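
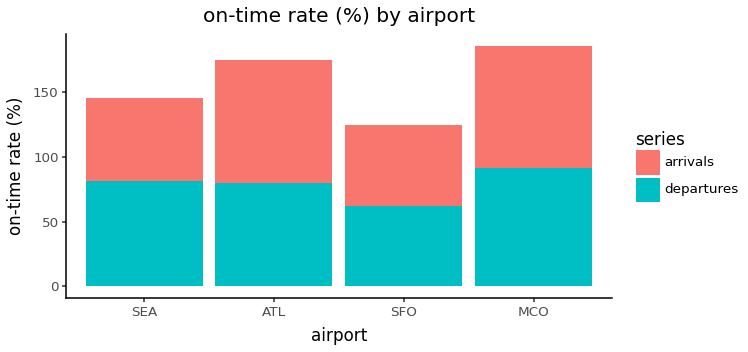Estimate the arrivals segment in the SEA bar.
≈ 60

arrivals top ≈ 140, bottom ≈ 80; segment ≈ 60.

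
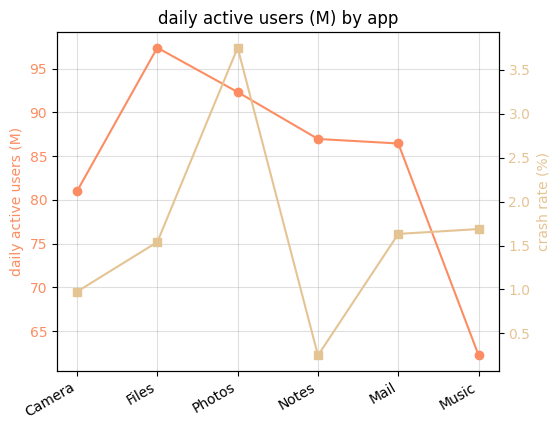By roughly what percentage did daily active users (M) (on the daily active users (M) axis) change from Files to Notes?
Files ≈ 95, Notes ≈ 85; (85 − 95) / 95 ≈ -10.5%.

≈ -10.5%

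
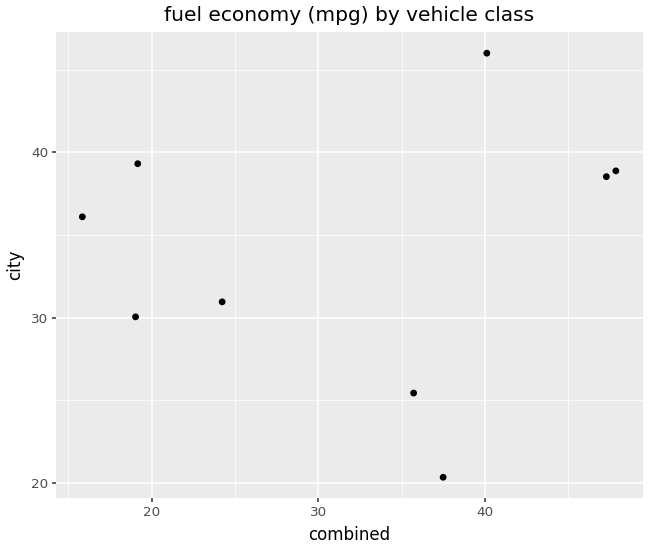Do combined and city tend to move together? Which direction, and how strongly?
Points are roughly uncorrelated; weak (|r| ≈ 0.1).

no clear correlation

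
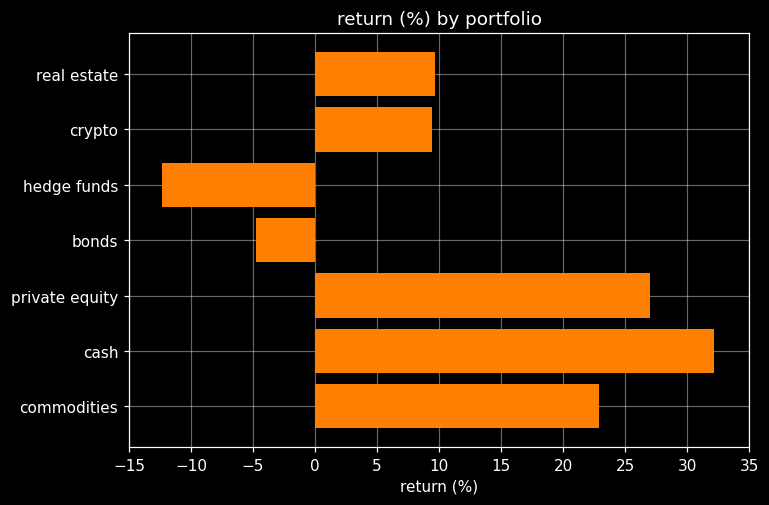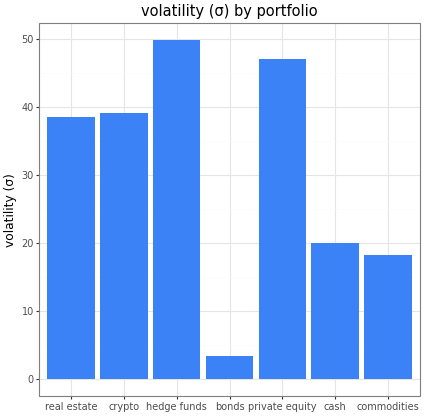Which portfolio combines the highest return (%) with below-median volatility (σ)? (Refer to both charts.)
Chart 2 median volatility (σ) ≈ 40; below-median portfolios: bonds, cash, commodities. Among those, cash has the highest return (%) (≈ 30).

cash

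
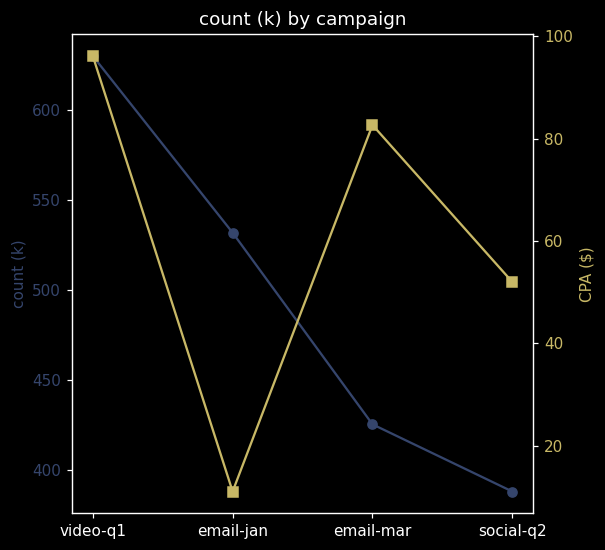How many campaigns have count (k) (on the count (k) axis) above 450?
Above 450: video-q1, email-jan.

2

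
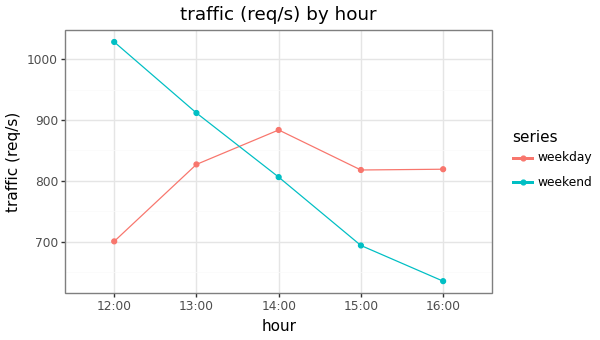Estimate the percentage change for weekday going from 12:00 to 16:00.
12:00 ≈ 700, 16:00 ≈ 800; (800 − 700) / 700 ≈ +14.3%.

≈ +14.3%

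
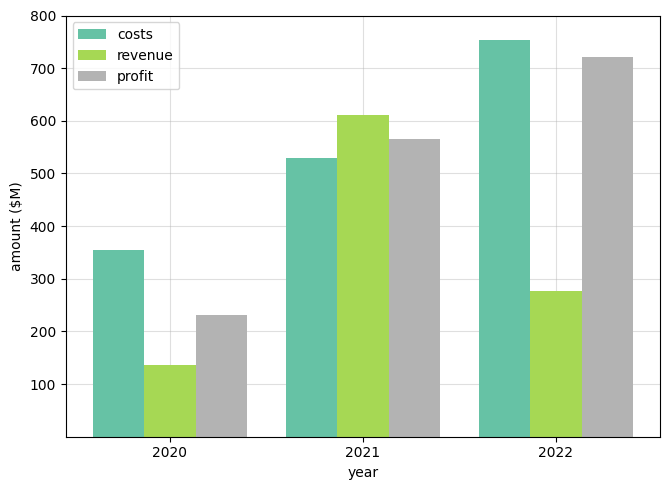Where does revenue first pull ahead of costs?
2020: revenue ≈ 100 vs costs ≈ 400 (not yet); 2021: revenue ≈ 600 vs costs ≈ 500 (first crossover).

2021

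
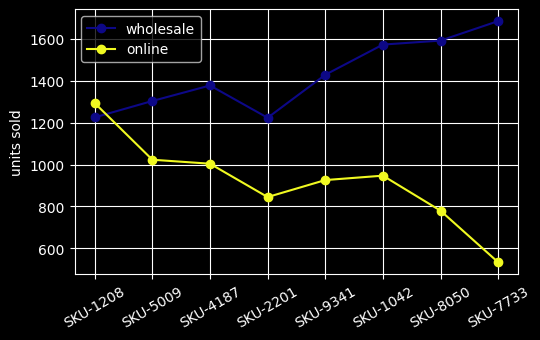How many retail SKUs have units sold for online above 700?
7

Above 700: SKU-1208, SKU-5009, SKU-4187, SKU-2201, SKU-9341, SKU-1042, SKU-8050.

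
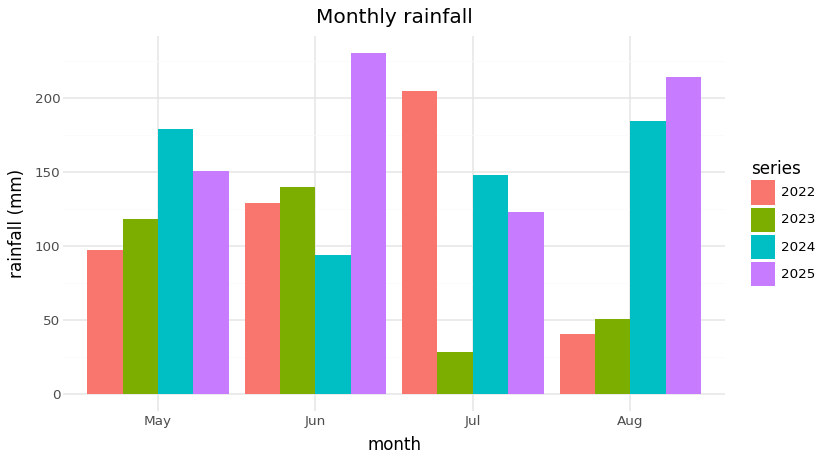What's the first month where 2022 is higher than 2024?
May: 2022 ≈ 100 vs 2024 ≈ 180 (not yet); Jun: 2022 ≈ 120 vs 2024 ≈ 100 (first crossover).

Jun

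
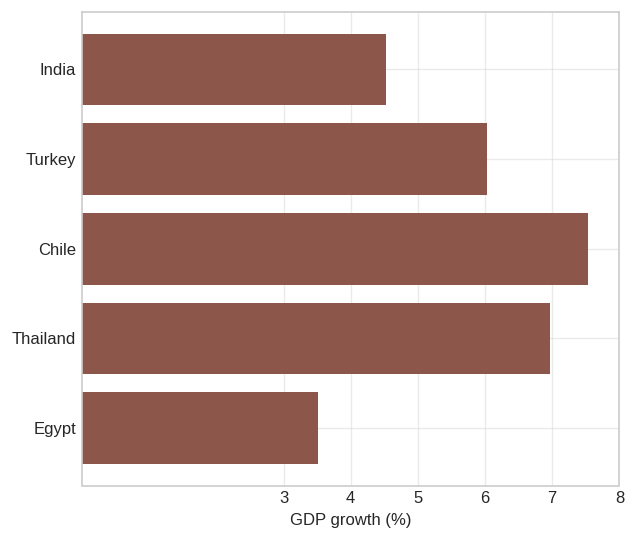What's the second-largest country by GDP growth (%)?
Thailand

Top 3: Chile ≈ 8, Thailand ≈ 7, Turkey ≈ 6.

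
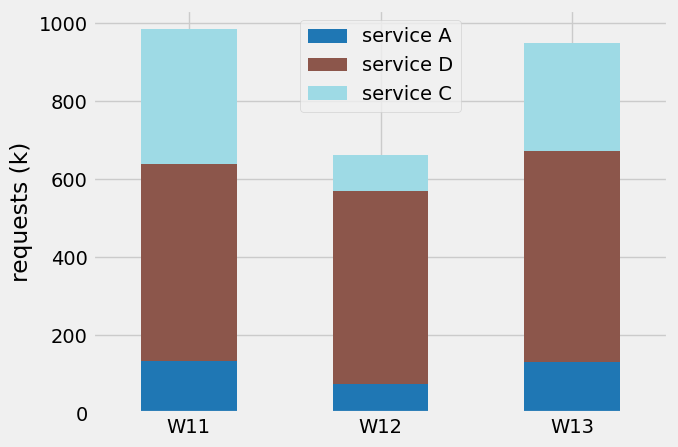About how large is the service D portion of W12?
service D top ≈ 600, bottom ≈ 100; segment ≈ 500.

≈ 500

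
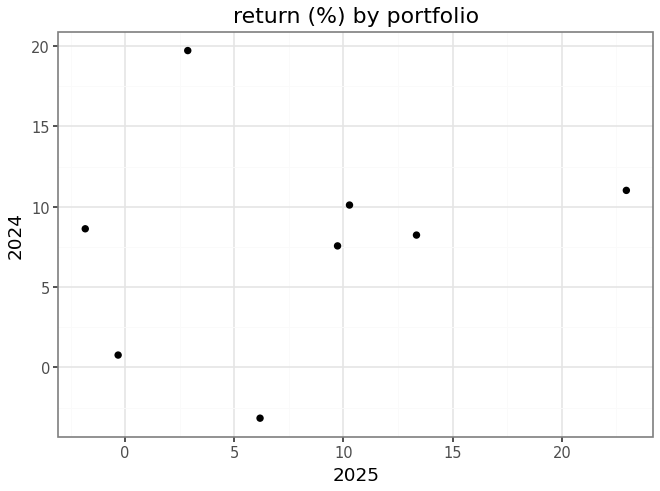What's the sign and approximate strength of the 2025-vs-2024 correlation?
no clear correlation

Points are roughly uncorrelated; weak (|r| ≈ 0.2).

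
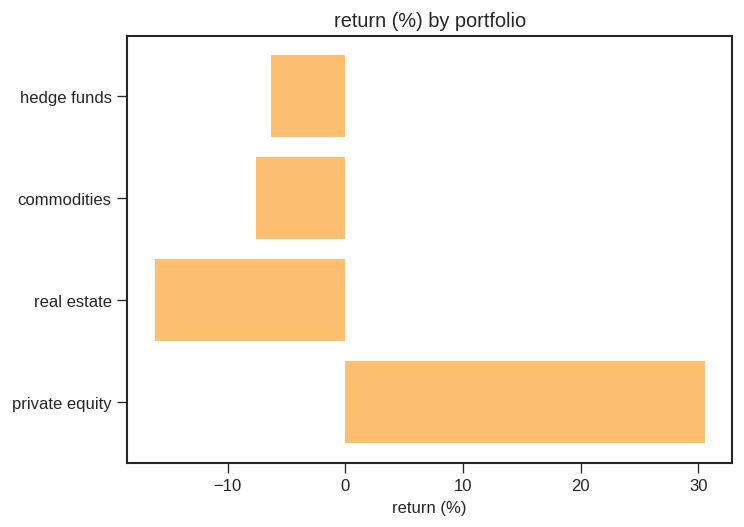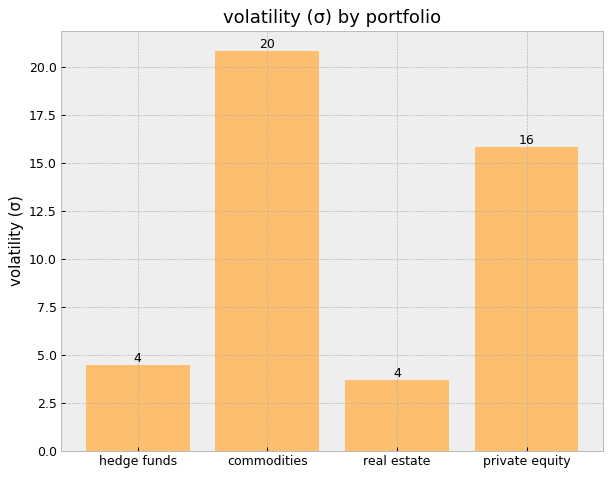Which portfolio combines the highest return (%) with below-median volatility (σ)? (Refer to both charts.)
hedge funds

Chart 2 median volatility (σ) ≈ 10; below-median portfolios: hedge funds, real estate. Among those, hedge funds has the highest return (%) (≈ -5).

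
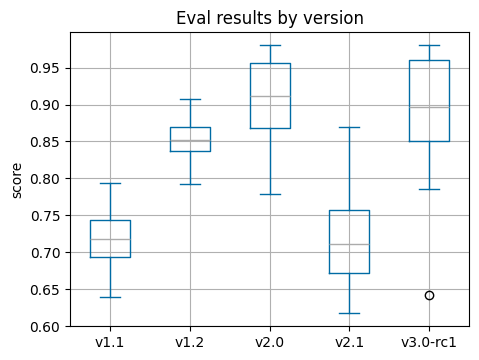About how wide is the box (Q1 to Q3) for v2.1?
≈ 0.08

Q3 ≈ 0.76, Q1 ≈ 0.68; IQR ≈ 0.08.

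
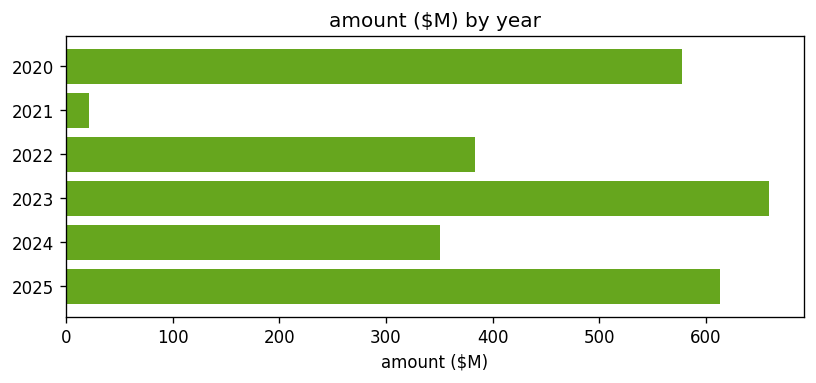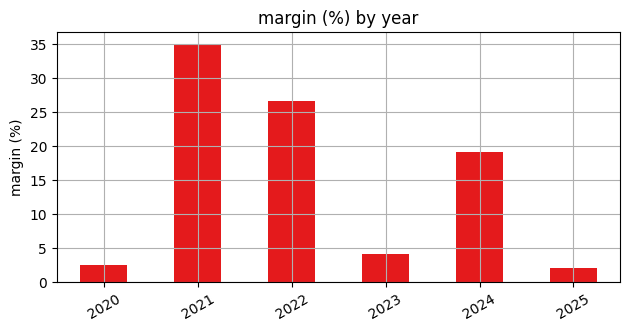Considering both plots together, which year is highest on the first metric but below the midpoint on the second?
Chart 2 median margin (%) ≈ 10; below-median years: 2020, 2023, 2025. Among those, 2023 has the highest amount ($M) (≈ 700).

2023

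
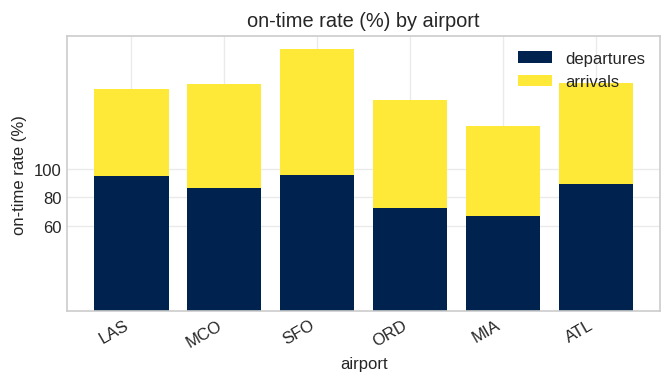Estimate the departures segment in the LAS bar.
departures top ≈ 100, bottom ≈ 0; segment ≈ 100.

≈ 100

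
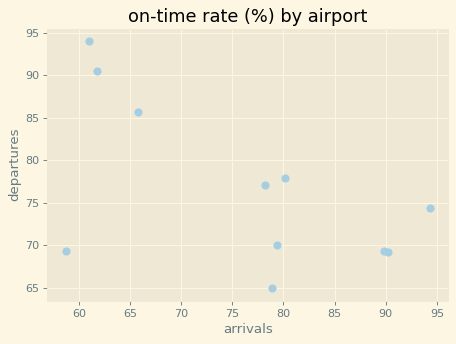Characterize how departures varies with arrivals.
Points are negatively correlated; moderate (|r| ≈ 0.6).

negative, moderate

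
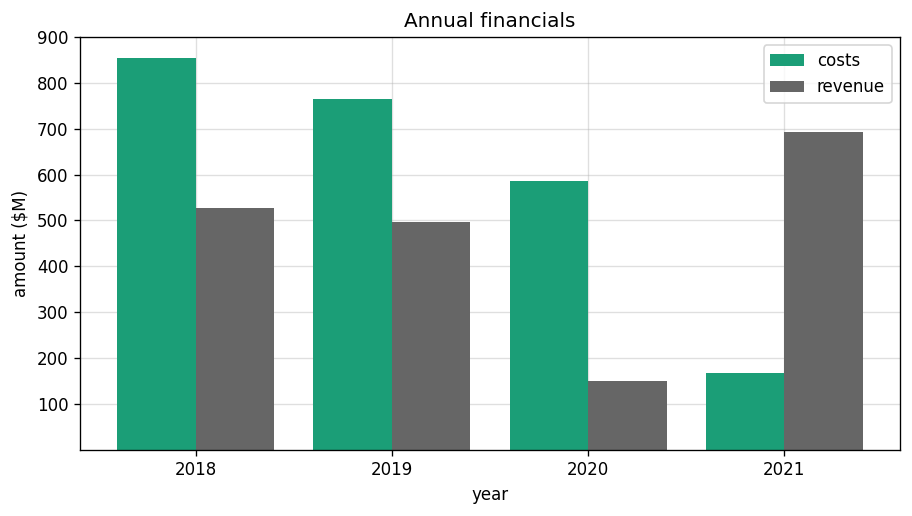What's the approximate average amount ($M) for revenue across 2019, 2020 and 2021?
≈ 467

(500 + 200 + 700) / 3 ≈ 467.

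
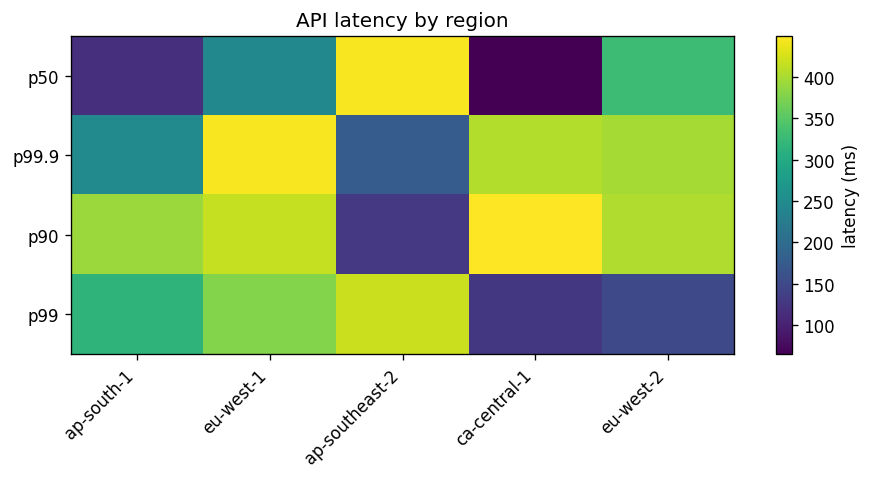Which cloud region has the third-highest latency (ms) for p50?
eu-west-1

Top 4 for p50: ap-southeast-2 ≈ 450, eu-west-2 ≈ 350, eu-west-1 ≈ 250, ap-south-1 ≈ 100.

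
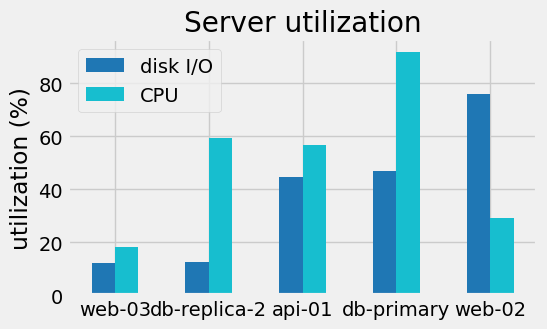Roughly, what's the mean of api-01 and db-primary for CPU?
≈ 75

(60 + 90) / 2 ≈ 75.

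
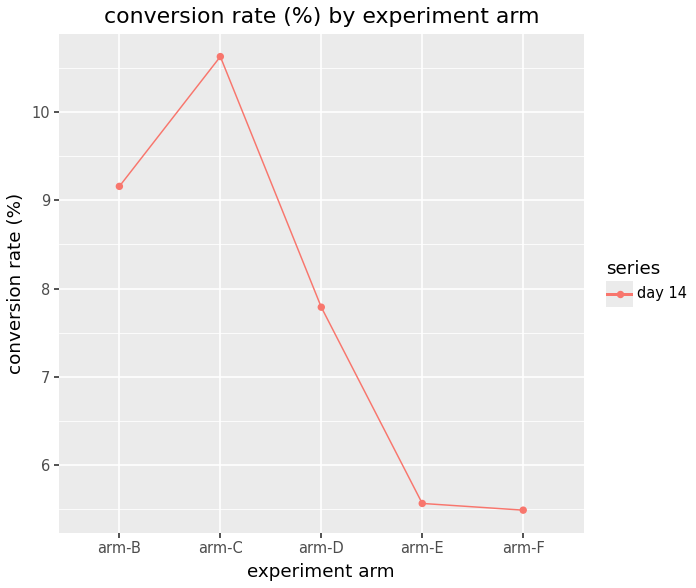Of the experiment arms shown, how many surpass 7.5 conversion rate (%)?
3

Above 7.5: arm-B, arm-C, arm-D.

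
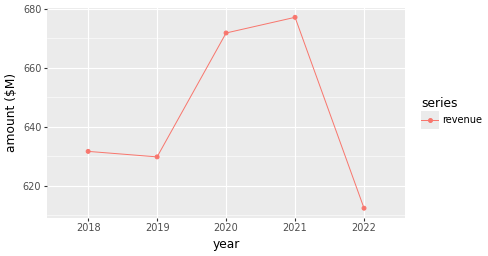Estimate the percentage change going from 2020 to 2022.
≈ -9%

2020 ≈ 670, 2022 ≈ 610; (610 − 670) / 670 ≈ -9%.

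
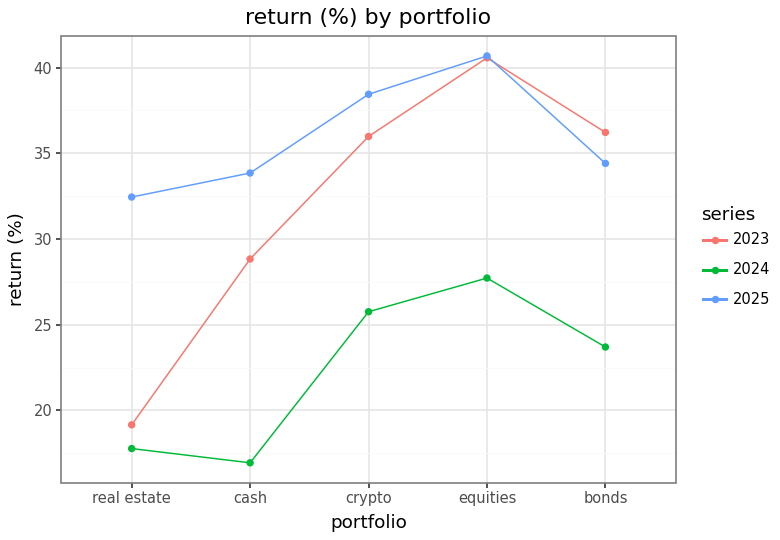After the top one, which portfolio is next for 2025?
crypto

Top 3 for 2025: equities ≈ 40, crypto ≈ 38, bonds ≈ 34.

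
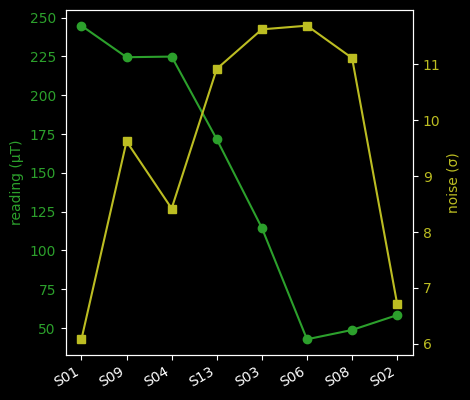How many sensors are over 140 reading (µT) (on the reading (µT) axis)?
Above 140: S01, S09, S04, S13.

4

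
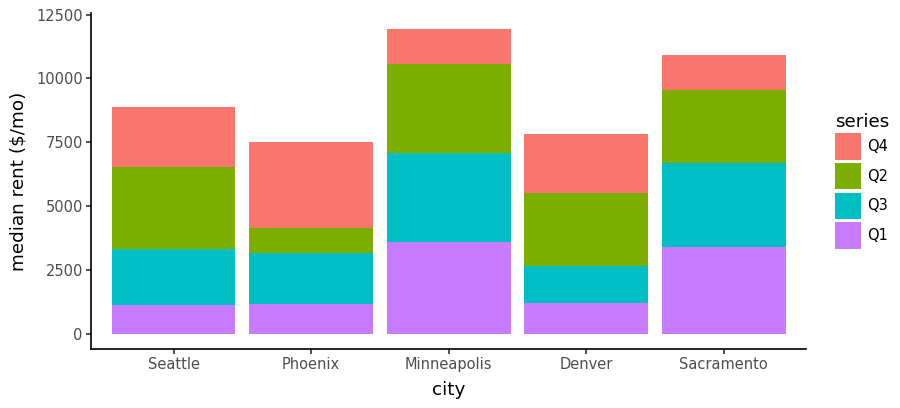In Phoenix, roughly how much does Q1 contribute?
Q1 top ≈ 1000, bottom ≈ 0; segment ≈ 1000.

≈ 1000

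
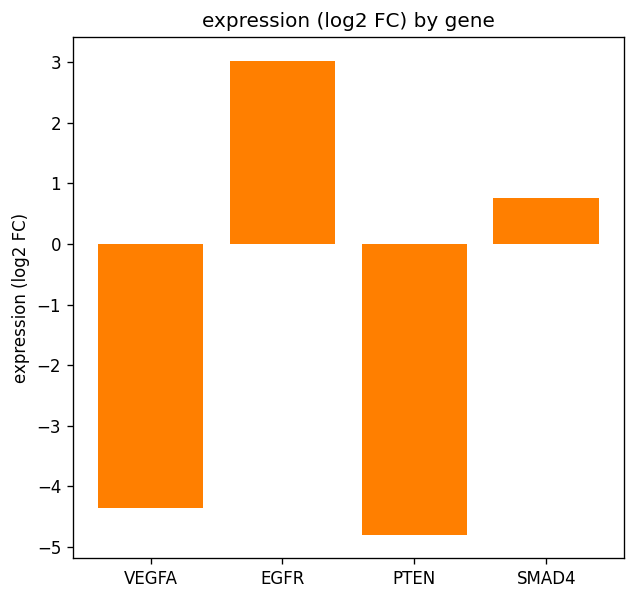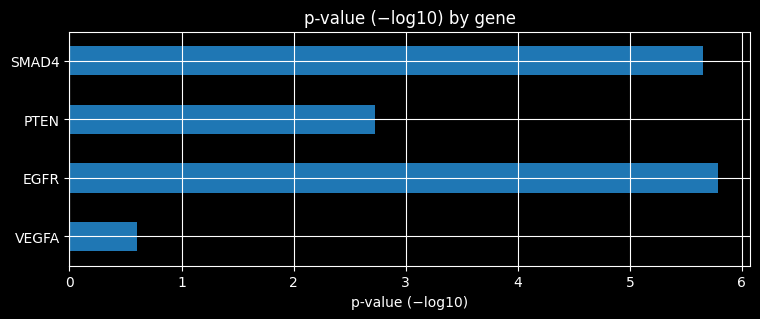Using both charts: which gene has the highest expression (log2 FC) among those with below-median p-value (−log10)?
Chart 2 median p-value (−log10) ≈ 4; below-median genes: VEGFA, PTEN. Among those, VEGFA has the highest expression (log2 FC) (≈ -4.5).

VEGFA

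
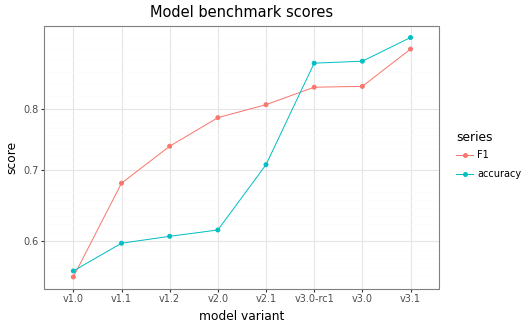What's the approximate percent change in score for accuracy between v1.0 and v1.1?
≈ +9.1%

v1.0 ≈ 0.55, v1.1 ≈ 0.60; (0.60 − 0.55) / 0.55 ≈ +9.1%.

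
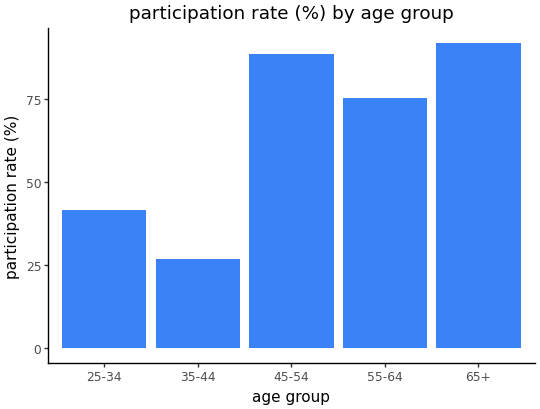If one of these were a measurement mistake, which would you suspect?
35-44

35-44 ≈ 30; the rest sit between ≈ 40 and ≈ 90.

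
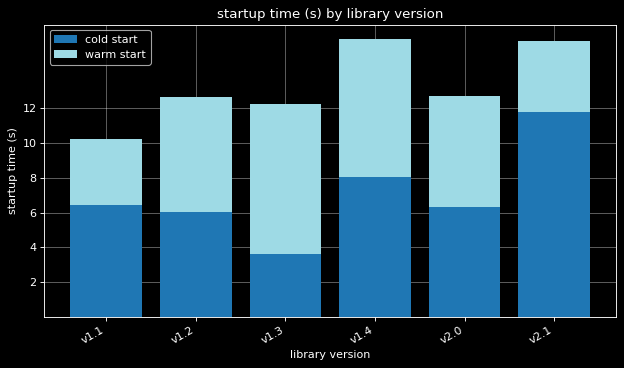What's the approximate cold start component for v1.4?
cold start top ≈ 8, bottom ≈ 0; segment ≈ 8.

≈ 8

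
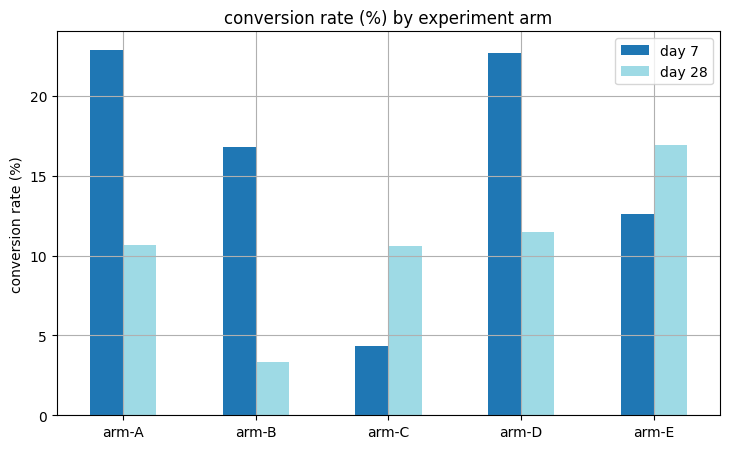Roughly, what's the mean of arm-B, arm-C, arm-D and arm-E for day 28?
(4 + 10 + 12 + 16) / 4 ≈ 10.

≈ 10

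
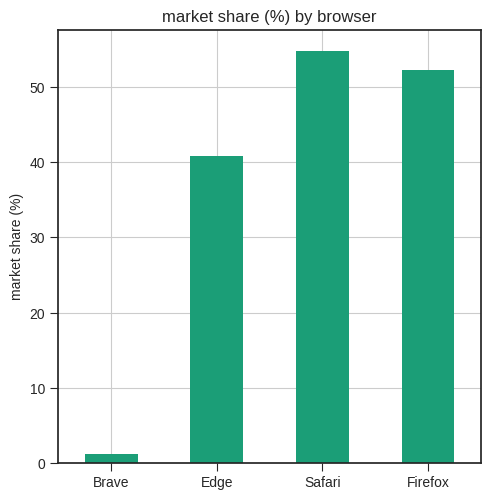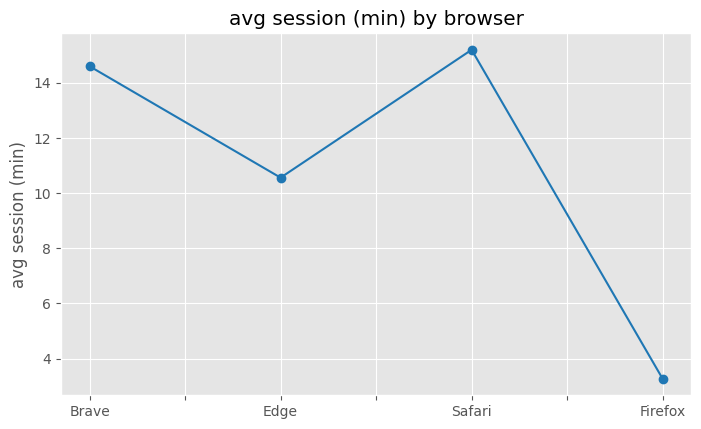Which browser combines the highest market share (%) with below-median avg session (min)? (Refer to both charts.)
Firefox

Chart 2 median avg session (min) ≈ 12; below-median browsers: Edge, Firefox. Among those, Firefox has the highest market share (%) (≈ 50).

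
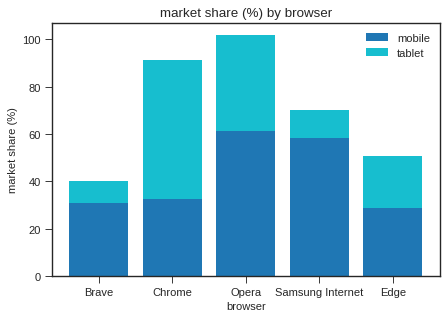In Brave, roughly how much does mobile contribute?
mobile top ≈ 30, bottom ≈ 0; segment ≈ 30.

≈ 30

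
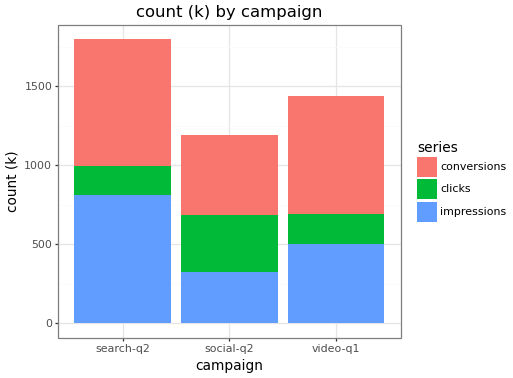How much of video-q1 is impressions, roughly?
≈ 600

impressions top ≈ 600, bottom ≈ 0; segment ≈ 600.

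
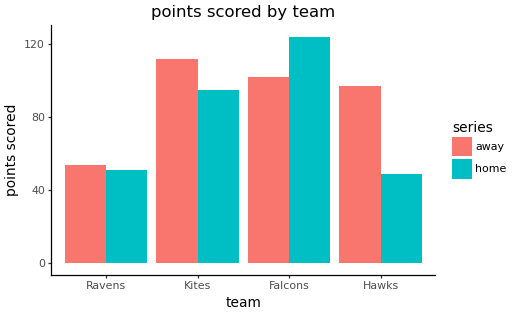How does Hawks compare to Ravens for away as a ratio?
≈ 1.67×

Hawks ≈ 100, Ravens ≈ 60; 100/60 ≈ 1.67.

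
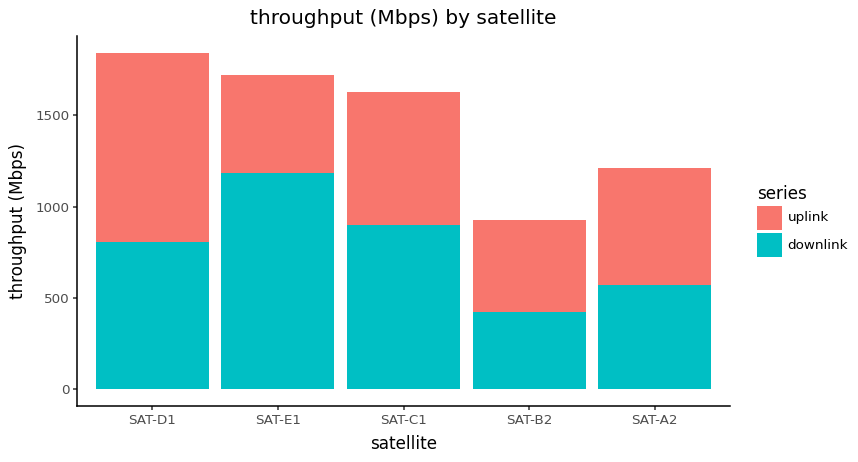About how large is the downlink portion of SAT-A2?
downlink top ≈ 600, bottom ≈ 0; segment ≈ 600.

≈ 600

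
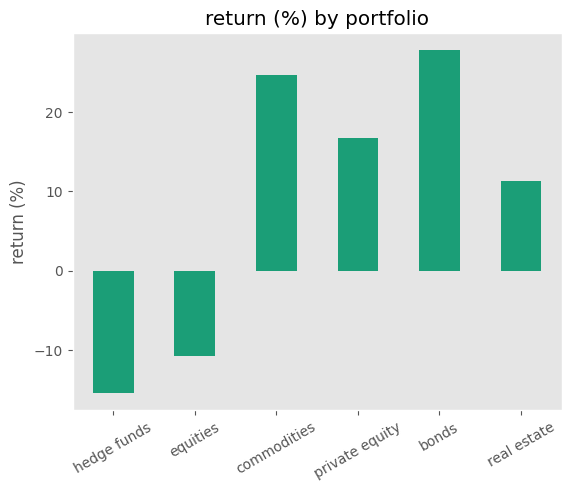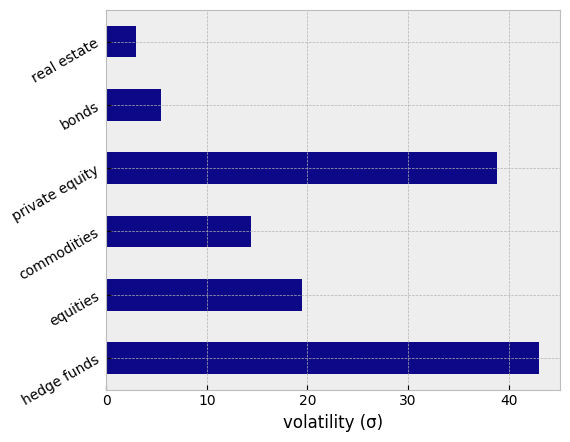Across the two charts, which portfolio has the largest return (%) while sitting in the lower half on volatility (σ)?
bonds

Chart 2 median volatility (σ) ≈ 15; below-median portfolios: commodities, bonds, real estate. Among those, bonds has the highest return (%) (≈ 30).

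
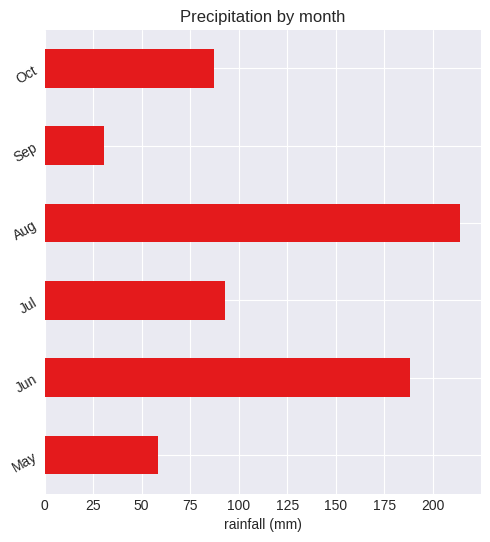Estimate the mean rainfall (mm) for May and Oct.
≈ 70

(60 + 80) / 2 ≈ 70.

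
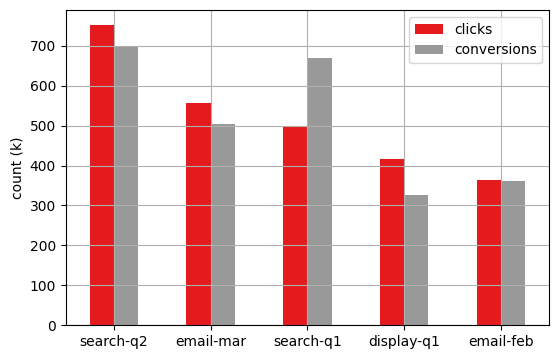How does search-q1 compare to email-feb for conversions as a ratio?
≈ 1.75×

search-q1 ≈ 700, email-feb ≈ 400; 700/400 ≈ 1.75.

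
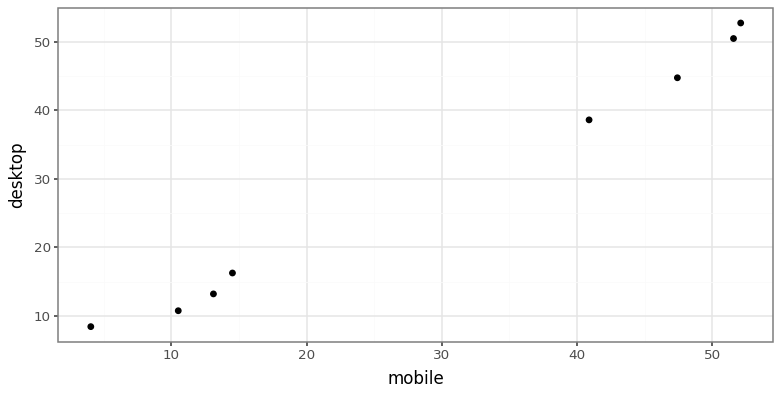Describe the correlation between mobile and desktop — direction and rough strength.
positive, strong

Points are positively correlated; strong (|r| ≈ 1.0).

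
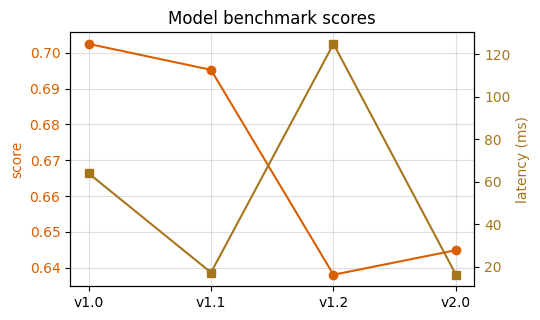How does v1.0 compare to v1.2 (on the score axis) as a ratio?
v1.0 ≈ 0.70, v1.2 ≈ 0.64; 0.70/0.64 ≈ 1.09.

≈ 1.09×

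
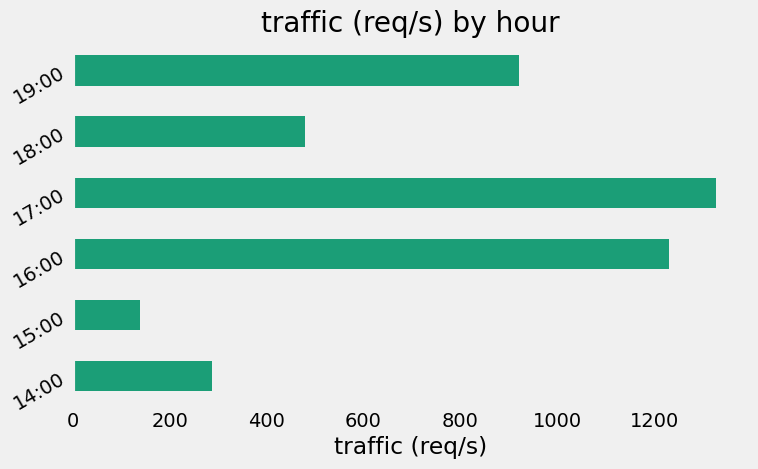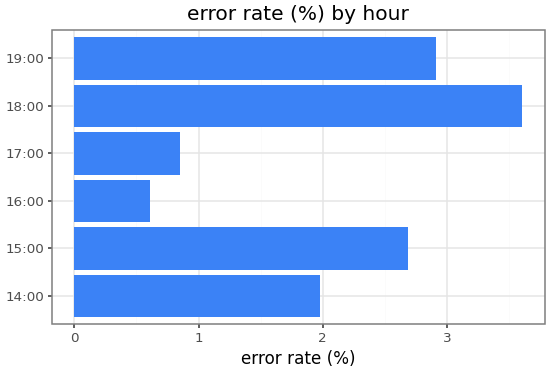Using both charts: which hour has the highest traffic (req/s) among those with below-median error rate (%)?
17:00

Chart 2 median error rate (%) ≈ 2.5; below-median hours: 14:00, 16:00, 17:00. Among those, 17:00 has the highest traffic (req/s) (≈ 1400).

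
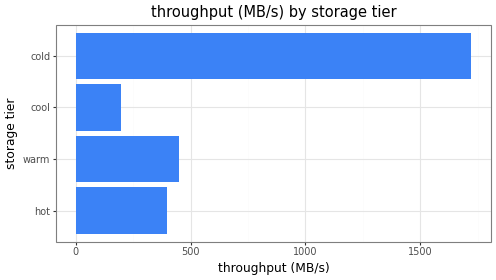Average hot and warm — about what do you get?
≈ 400

(400 + 400) / 2 ≈ 400.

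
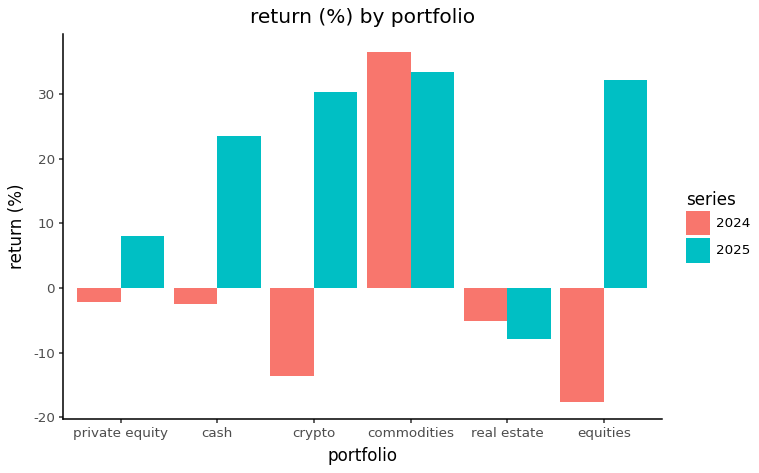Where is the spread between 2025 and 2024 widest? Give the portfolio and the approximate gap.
equities, ≈ 50 %

equities: 2025 ≈ 30, 2024 ≈ -20 → gap ≈ 50. Next-largest (crypto) is only ≈ 45.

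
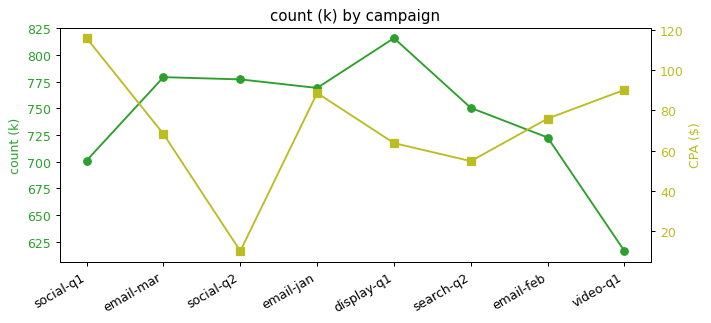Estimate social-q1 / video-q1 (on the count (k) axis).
social-q1 ≈ 700, video-q1 ≈ 620; 700/620 ≈ 1.13.

≈ 1.13×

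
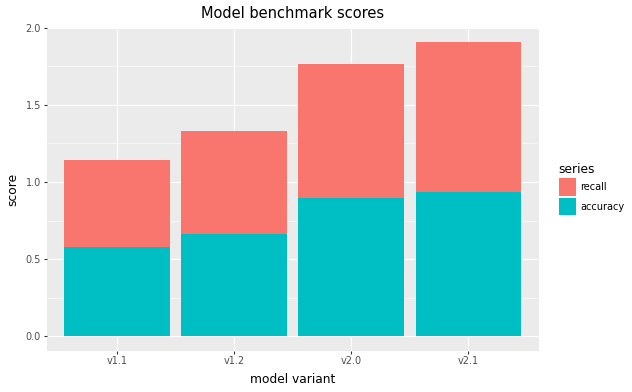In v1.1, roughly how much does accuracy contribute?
≈ 0.6

accuracy top ≈ 0.6, bottom ≈ 0.0; segment ≈ 0.6.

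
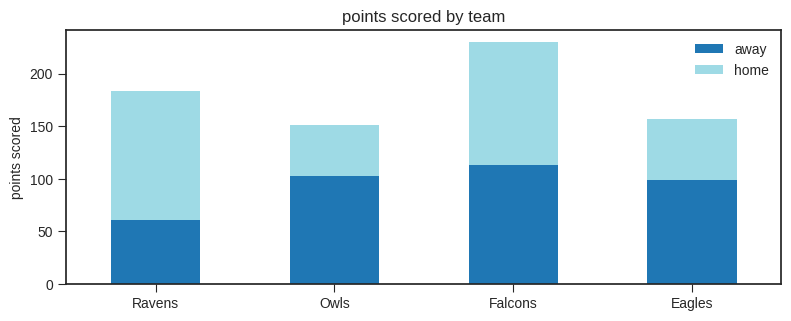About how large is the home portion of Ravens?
≈ 120

home top ≈ 180, bottom ≈ 60; segment ≈ 120.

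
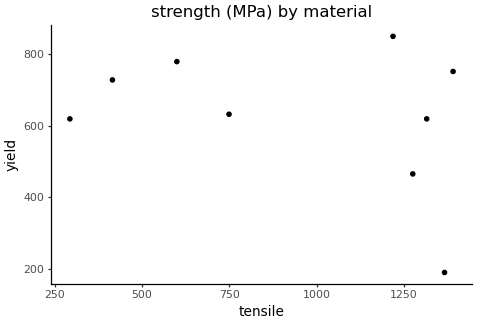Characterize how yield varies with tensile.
Points are negatively correlated; weak (|r| ≈ 0.3).

negative, weak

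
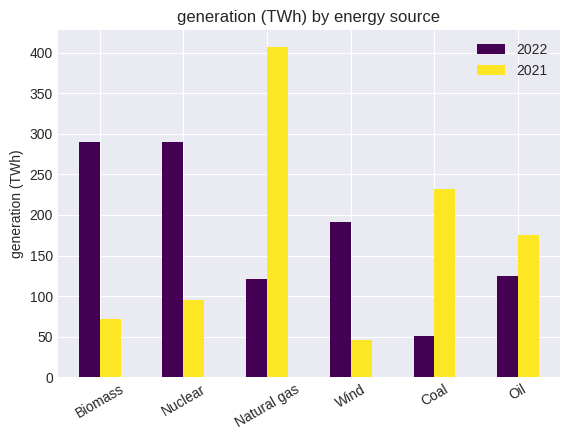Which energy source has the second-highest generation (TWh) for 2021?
Top 3 for 2021: Natural gas ≈ 400, Coal ≈ 250, Oil ≈ 200.

Coal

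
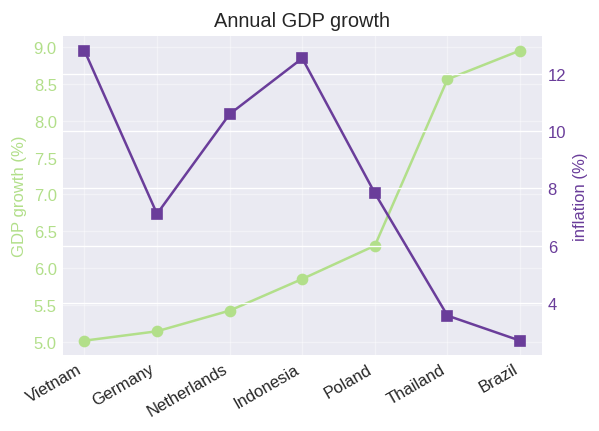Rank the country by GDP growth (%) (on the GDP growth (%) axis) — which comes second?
Thailand

Top 3 (on the GDP growth (%) axis): Brazil ≈ 9.0, Thailand ≈ 8.5, Poland ≈ 6.5.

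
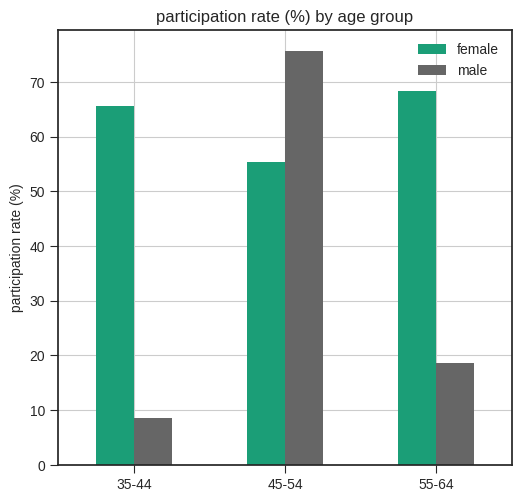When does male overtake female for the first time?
45-54

35-44: male ≈ 10 vs female ≈ 70 (not yet); 45-54: male ≈ 80 vs female ≈ 60 (first crossover).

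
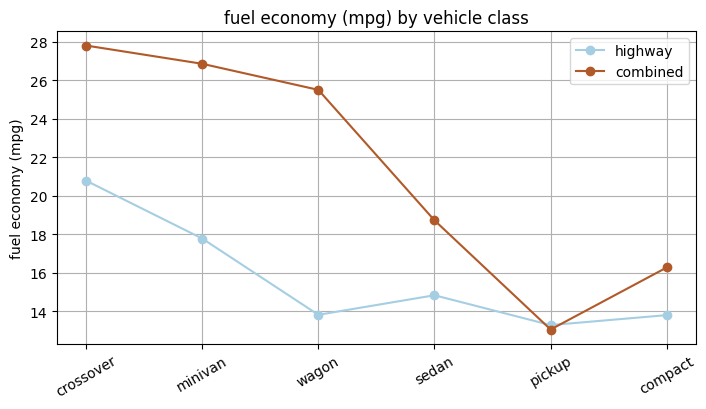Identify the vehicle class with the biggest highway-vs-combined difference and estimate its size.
wagon: highway ≈ 14, combined ≈ 26 → gap ≈ 12. Next-largest (minivan) is only ≈ 8.

wagon, ≈ 12 mpg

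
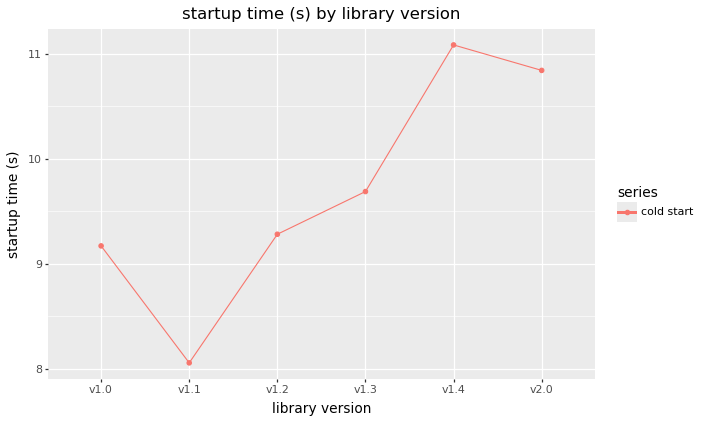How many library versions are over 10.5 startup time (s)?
Above 10.5: v1.4, v2.0.

2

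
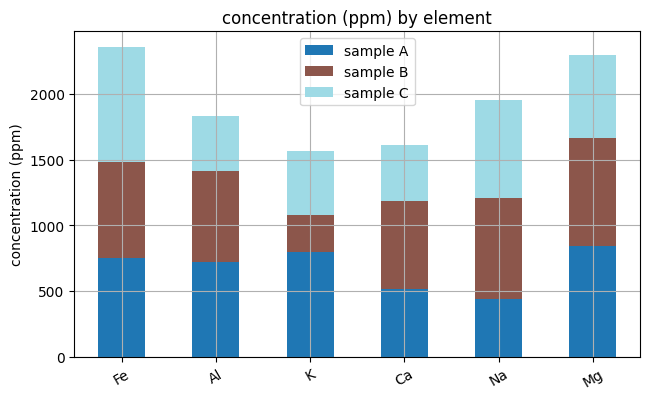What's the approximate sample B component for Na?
≈ 800

sample B top ≈ 1200, bottom ≈ 400; segment ≈ 800.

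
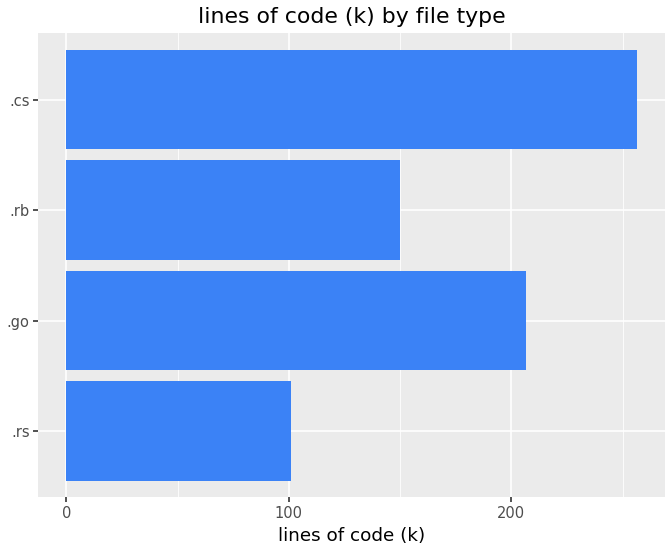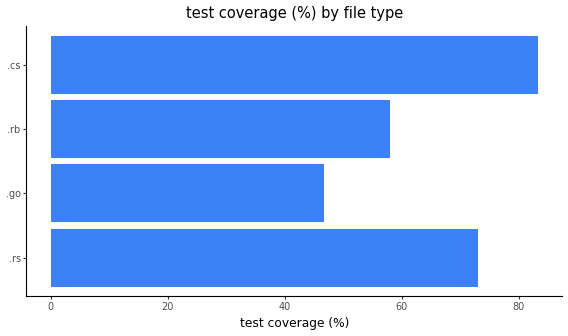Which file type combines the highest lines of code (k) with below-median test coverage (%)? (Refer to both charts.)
Chart 2 median test coverage (%) ≈ 70; below-median file types: .go, .rb. Among those, .go has the highest lines of code (k) (≈ 200).

.go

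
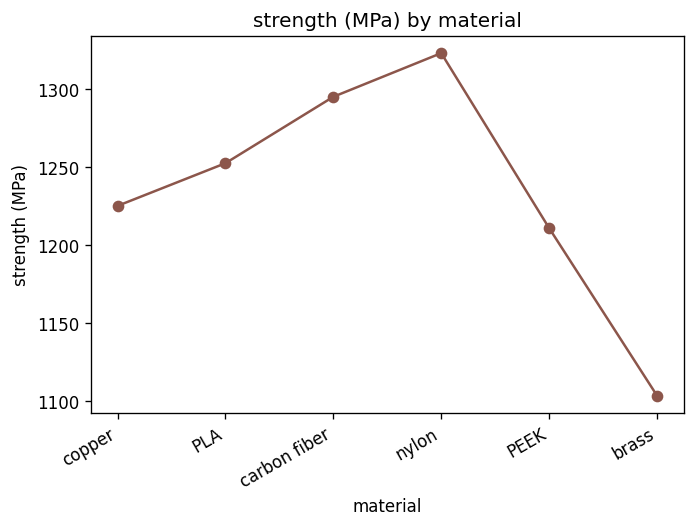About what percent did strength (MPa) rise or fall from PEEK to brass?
≈ -9.8%

PEEK ≈ 1220, brass ≈ 1100; (1100 − 1220) / 1220 ≈ -9.8%.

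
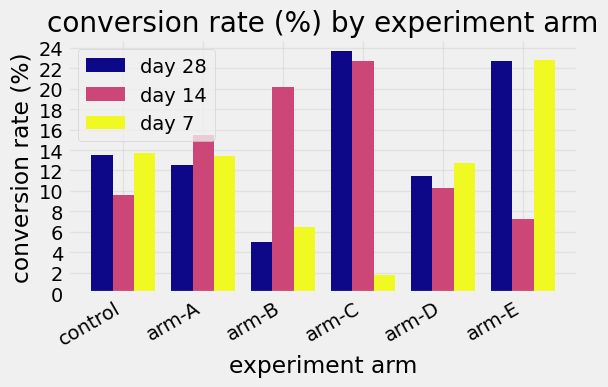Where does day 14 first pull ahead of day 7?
control: day 14 ≈ 10 vs day 7 ≈ 14 (not yet); arm-A: day 14 ≈ 16 vs day 7 ≈ 14 (first crossover).

arm-A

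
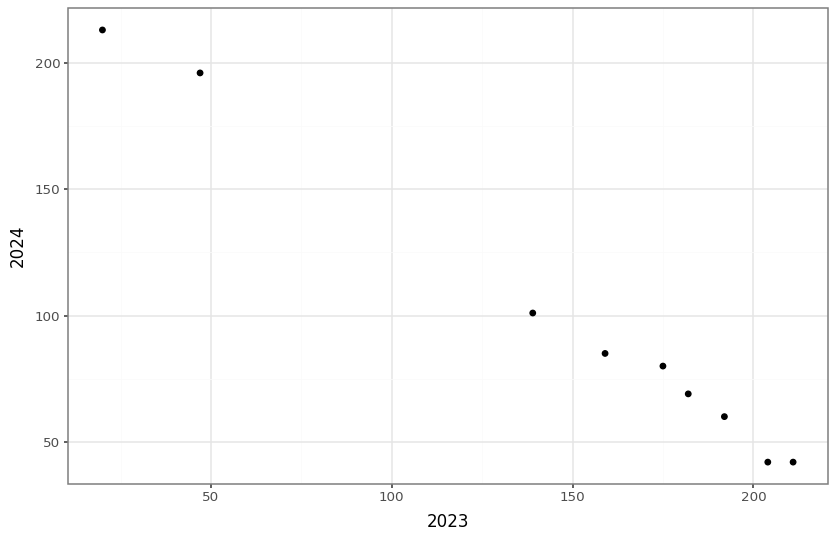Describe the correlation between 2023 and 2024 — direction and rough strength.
negative, strong

Points are negatively correlated; strong (|r| ≈ 1.0).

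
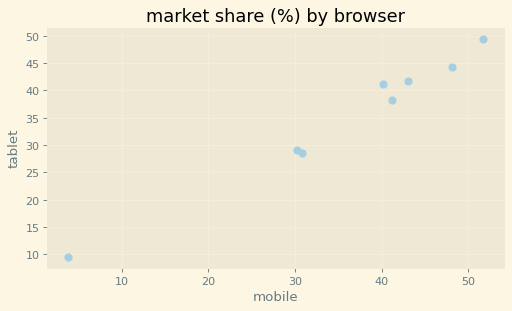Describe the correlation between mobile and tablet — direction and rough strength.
Points are positively correlated; strong (|r| ≈ 1.0).

positive, strong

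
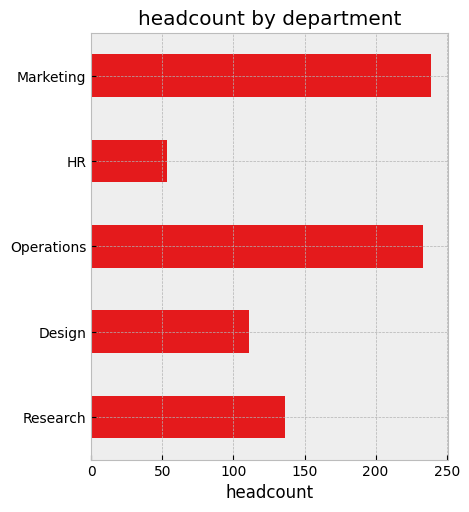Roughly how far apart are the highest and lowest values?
≈ 180

Max Marketing ≈ 240, min HR ≈ 60; range ≈ 180.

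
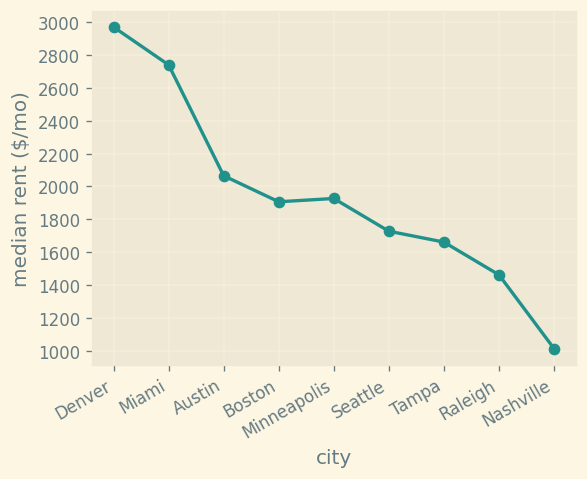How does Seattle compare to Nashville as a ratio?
Seattle ≈ 1800, Nashville ≈ 1000; 1800/1000 ≈ 1.8.

≈ 1.8×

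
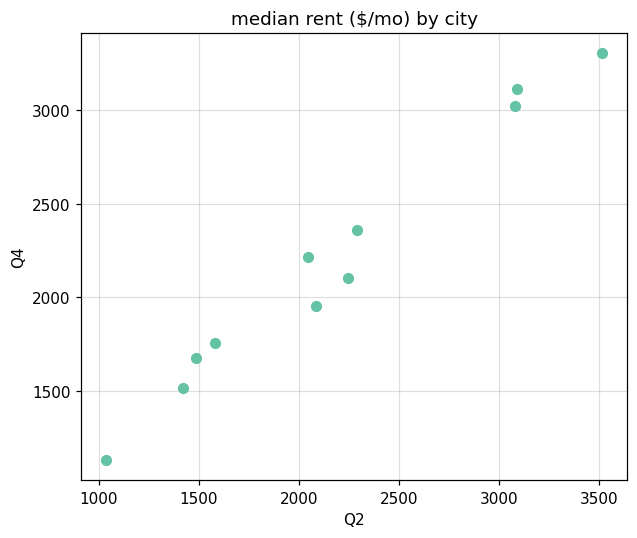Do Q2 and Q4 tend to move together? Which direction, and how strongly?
positive, strong

Points are positively correlated; strong (|r| ≈ 1.0).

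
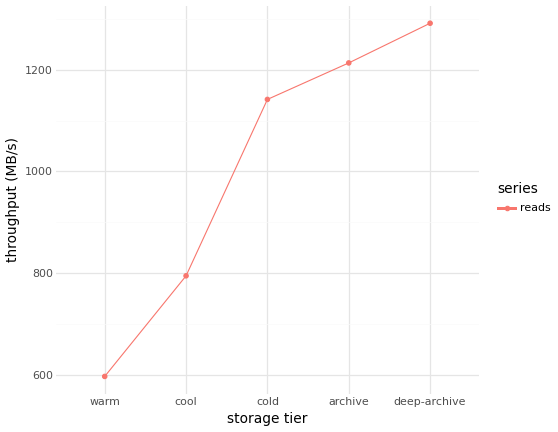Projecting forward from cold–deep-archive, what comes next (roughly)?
Last three: 1100, 1200, 1300 → slope ≈ 100/step → next ≈ 1400.

≈ 1400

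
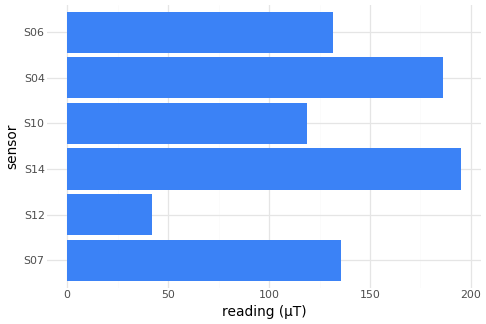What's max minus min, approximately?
≈ 160

Max S14 ≈ 200, min S12 ≈ 40; range ≈ 160.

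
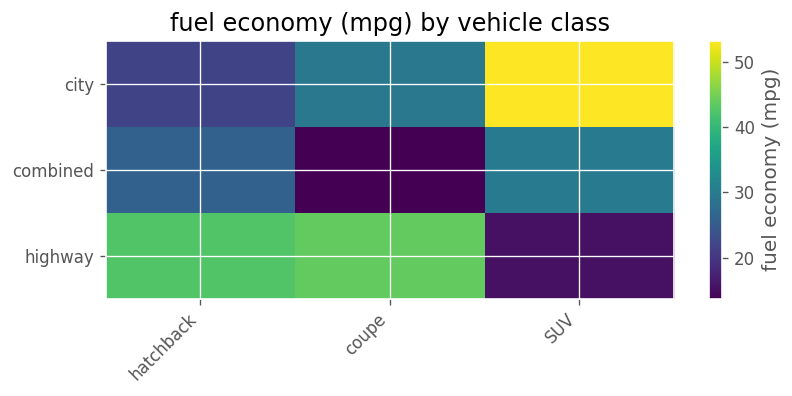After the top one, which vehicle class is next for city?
Top 3 for city: SUV ≈ 55, coupe ≈ 30, hatchback ≈ 20.

coupe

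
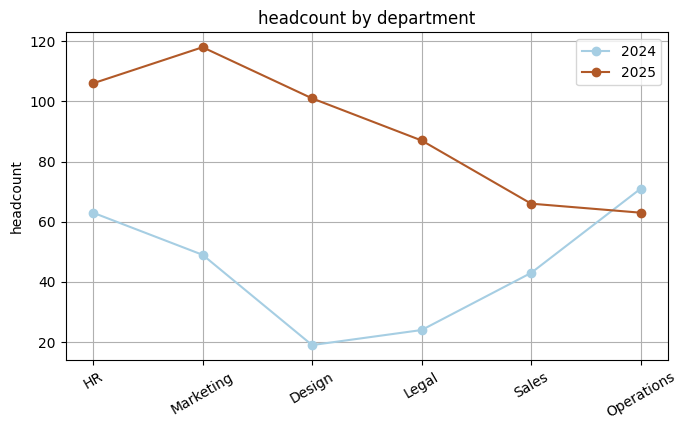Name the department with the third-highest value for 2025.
Design

Top 4 for 2025: Marketing ≈ 120, HR ≈ 110, Design ≈ 100, Legal ≈ 90.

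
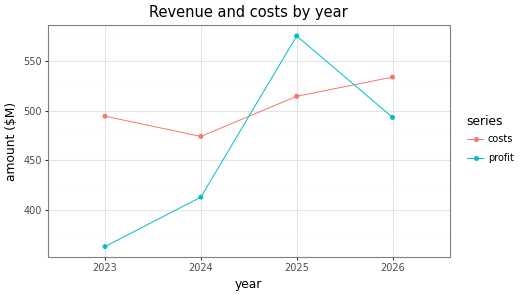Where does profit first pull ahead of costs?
2024: profit ≈ 420 vs costs ≈ 480 (not yet); 2025: profit ≈ 580 vs costs ≈ 520 (first crossover).

2025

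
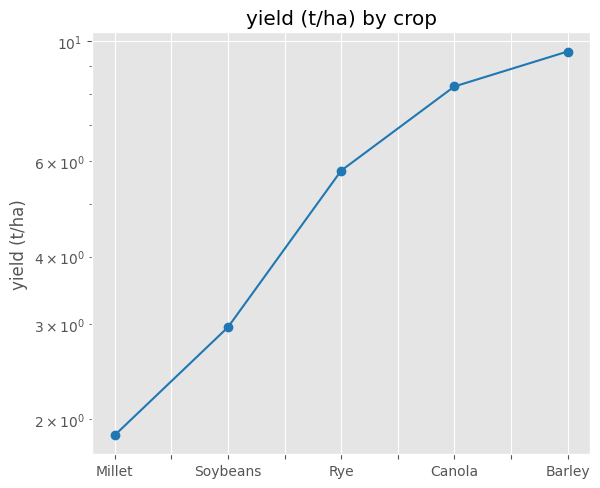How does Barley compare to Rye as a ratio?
Barley ≈ 10, Rye ≈ 6; 10/6 ≈ 1.67.

≈ 1.67×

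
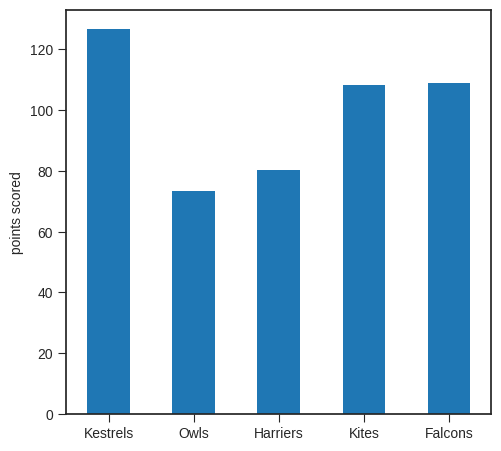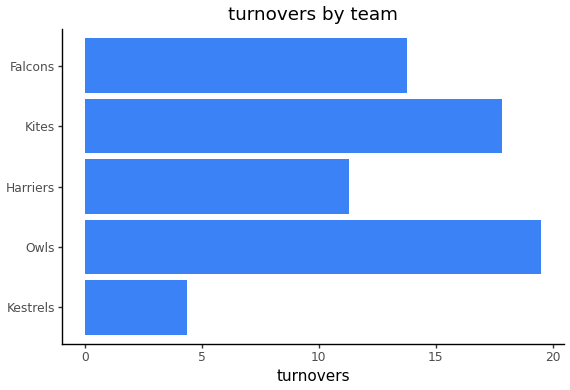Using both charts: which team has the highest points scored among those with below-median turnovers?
Chart 2 median turnovers ≈ 14; below-median teams: Kestrels, Harriers. Among those, Kestrels has the highest points scored (≈ 120).

Kestrels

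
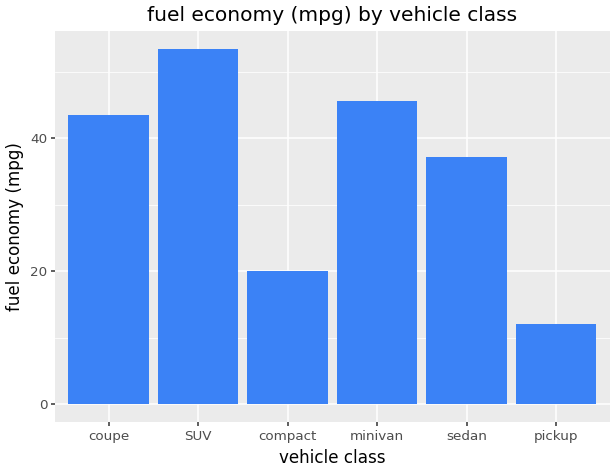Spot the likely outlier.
pickup ≈ 10; the rest sit between ≈ 20 and ≈ 55.

pickup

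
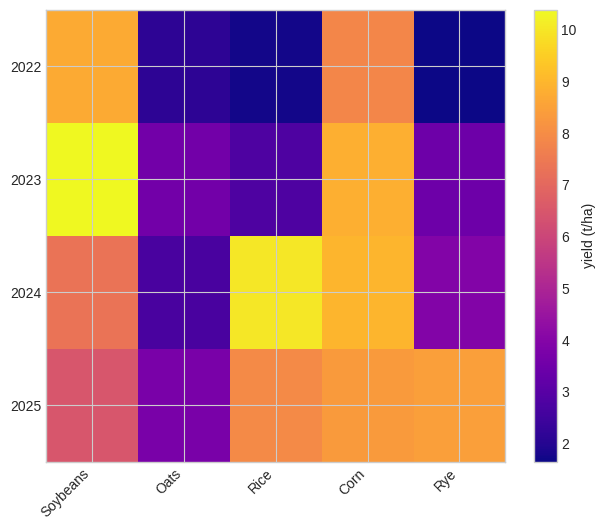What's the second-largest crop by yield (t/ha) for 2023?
Corn

Top 3 for 2023: Soybeans ≈ 10, Corn ≈ 9, Oats ≈ 4.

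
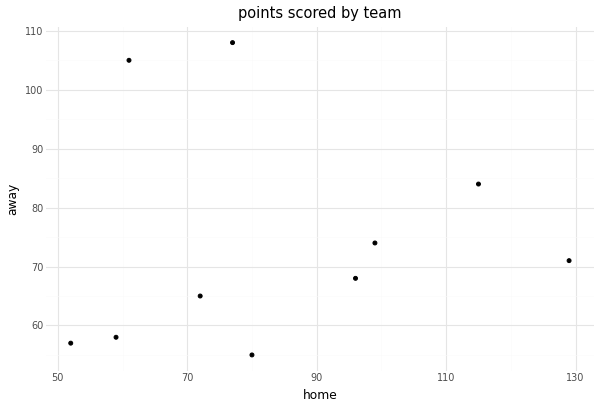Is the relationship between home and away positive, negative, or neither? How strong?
Points are roughly uncorrelated; weak (|r| ≈ 0.1).

no clear correlation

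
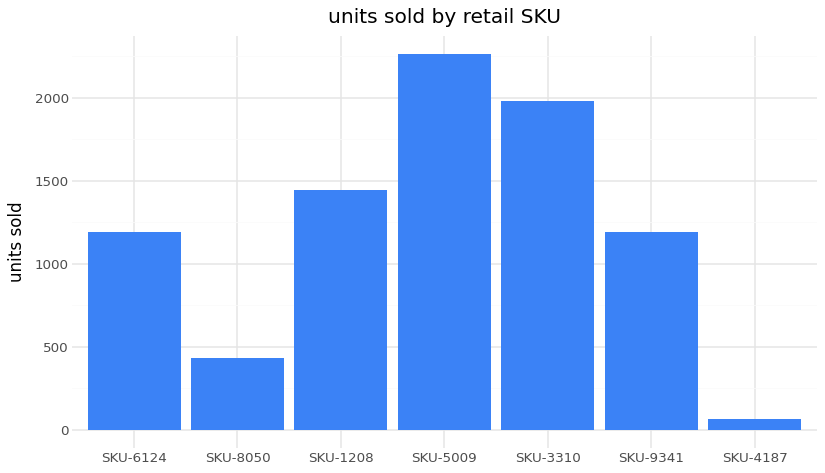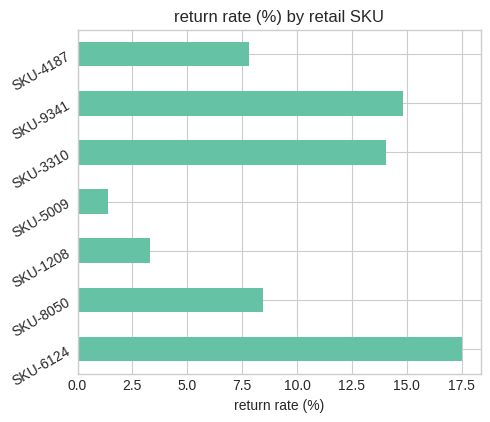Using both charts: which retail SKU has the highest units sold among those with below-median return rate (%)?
SKU-5009

Chart 2 median return rate (%) ≈ 8; below-median retail SKUs: SKU-1208, SKU-5009, SKU-4187. Among those, SKU-5009 has the highest units sold (≈ 2500).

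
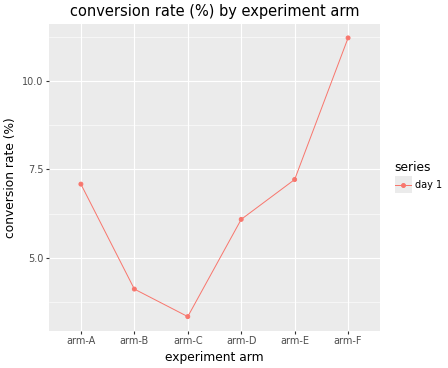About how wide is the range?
Max arm-F ≈ 11, min arm-C ≈ 3; range ≈ 8.

≈ 8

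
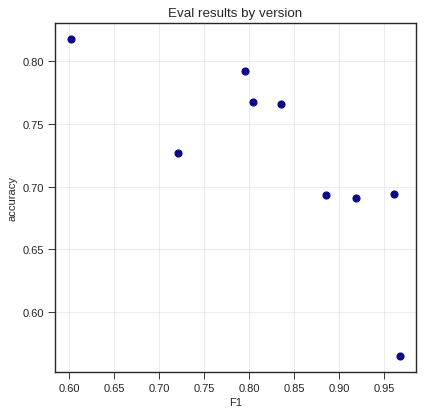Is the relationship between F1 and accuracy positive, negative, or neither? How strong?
negative, strong

Points are negatively correlated; strong (|r| ≈ 0.8).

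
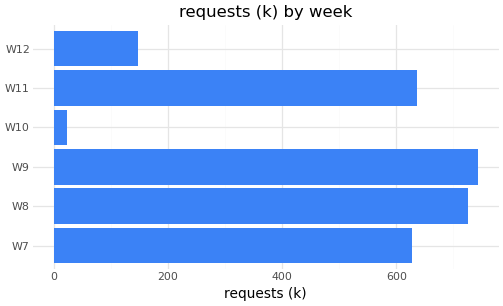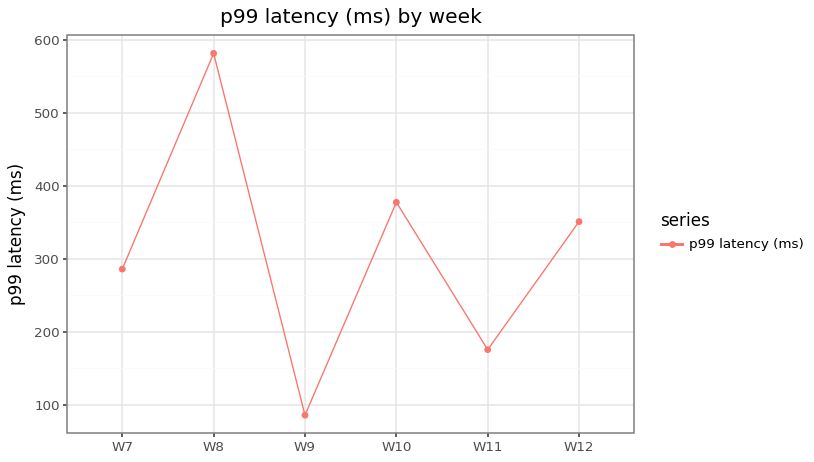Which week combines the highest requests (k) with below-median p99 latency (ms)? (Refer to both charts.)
W9

Chart 2 median p99 latency (ms) ≈ 300; below-median weeks: W7, W9, W11. Among those, W9 has the highest requests (k) (≈ 700).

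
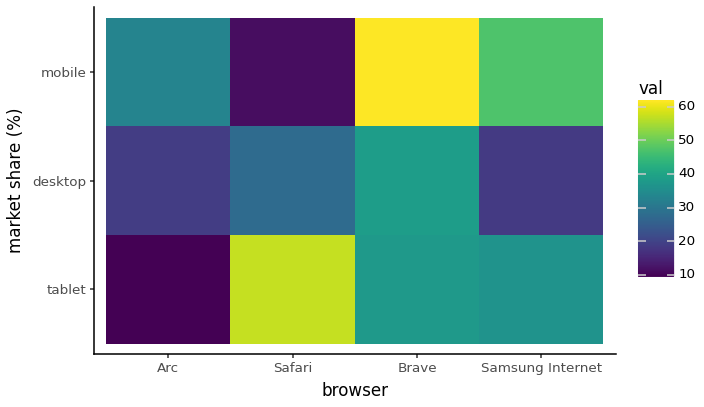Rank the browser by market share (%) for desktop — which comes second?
Top 3 for desktop: Brave ≈ 40, Safari ≈ 30, Arc ≈ 20.

Safari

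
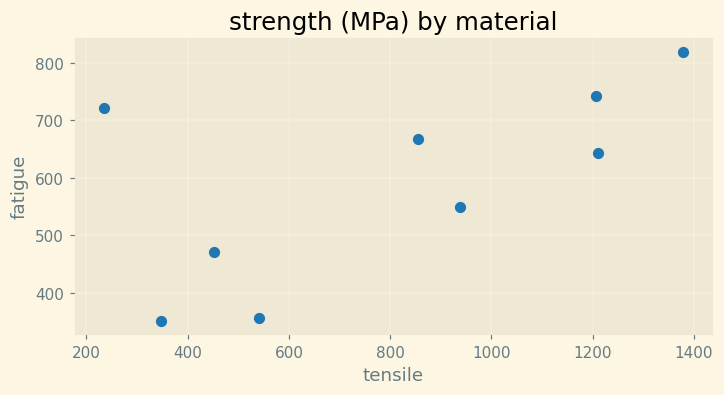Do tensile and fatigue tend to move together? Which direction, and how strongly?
positive, moderate

Points are positively correlated; moderate (|r| ≈ 0.6).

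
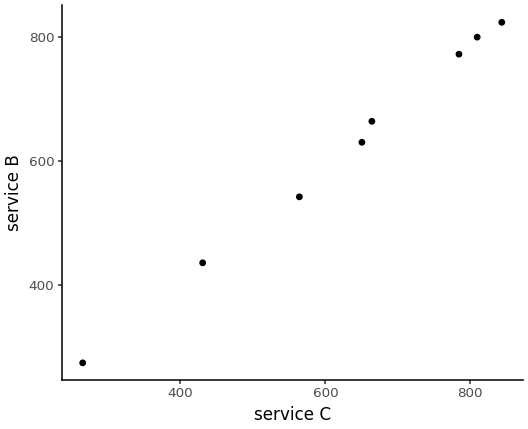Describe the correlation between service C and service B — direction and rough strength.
positive, strong

Points are positively correlated; strong (|r| ≈ 1.0).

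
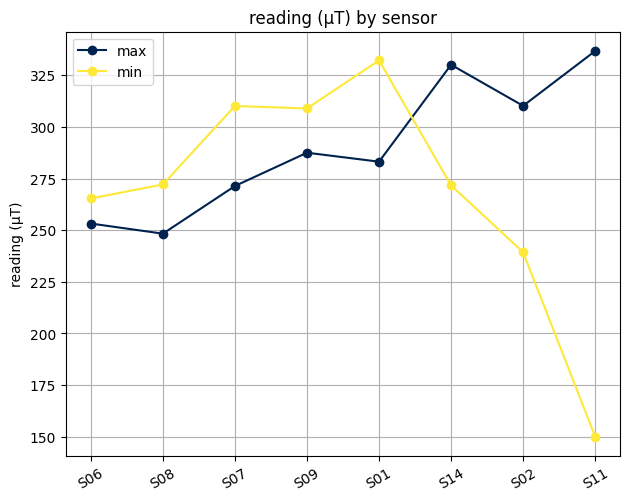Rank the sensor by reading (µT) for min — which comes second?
S07

Top 3 for min: S01 ≈ 340, S07 ≈ 320, S09 ≈ 300.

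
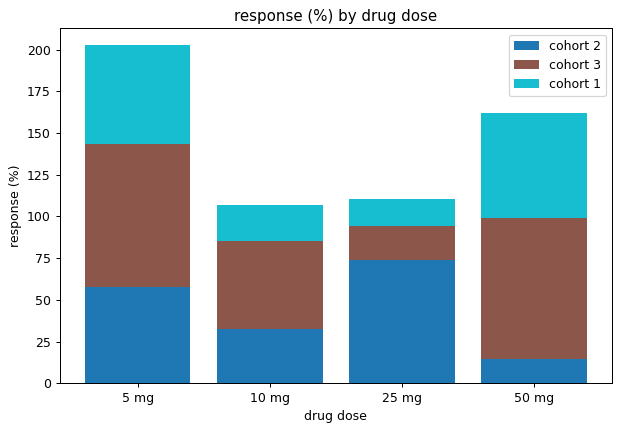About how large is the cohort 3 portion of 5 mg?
cohort 3 top ≈ 140, bottom ≈ 60; segment ≈ 80.

≈ 80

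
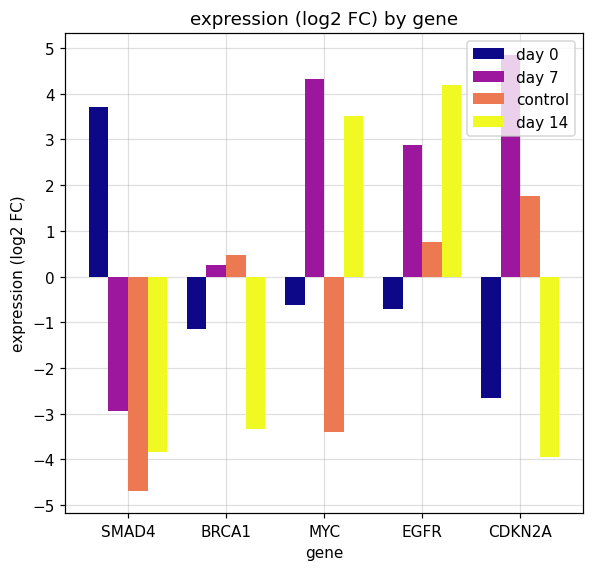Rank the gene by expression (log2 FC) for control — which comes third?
Top 4 for control: CDKN2A ≈ 2, EGFR ≈ 1, BRCA1 ≈ 0, MYC ≈ -3.

BRCA1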